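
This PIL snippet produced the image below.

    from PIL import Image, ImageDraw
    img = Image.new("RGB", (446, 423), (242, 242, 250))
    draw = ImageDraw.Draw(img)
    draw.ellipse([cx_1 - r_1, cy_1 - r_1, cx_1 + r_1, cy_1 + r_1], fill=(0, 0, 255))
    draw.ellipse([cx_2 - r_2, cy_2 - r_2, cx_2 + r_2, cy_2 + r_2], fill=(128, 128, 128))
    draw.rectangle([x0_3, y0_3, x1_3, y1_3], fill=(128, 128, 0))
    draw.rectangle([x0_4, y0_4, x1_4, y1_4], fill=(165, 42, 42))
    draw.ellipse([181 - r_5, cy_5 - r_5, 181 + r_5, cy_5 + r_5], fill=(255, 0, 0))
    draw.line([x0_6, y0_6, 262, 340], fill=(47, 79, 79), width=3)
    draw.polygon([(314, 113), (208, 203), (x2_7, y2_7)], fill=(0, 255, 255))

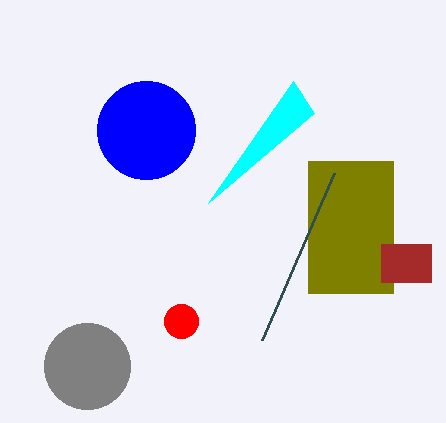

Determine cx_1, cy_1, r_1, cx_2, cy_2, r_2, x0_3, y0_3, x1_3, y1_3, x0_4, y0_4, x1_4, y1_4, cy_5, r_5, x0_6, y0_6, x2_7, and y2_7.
cx_1 = 146, cy_1 = 130, r_1 = 49, cx_2 = 87, cy_2 = 366, r_2 = 43, x0_3 = 308, y0_3 = 161, x1_3 = 393, y1_3 = 293, x0_4 = 381, y0_4 = 244, x1_4 = 431, y1_4 = 282, cy_5 = 321, r_5 = 17, x0_6 = 334, y0_6 = 173, x2_7 = 293, y2_7 = 81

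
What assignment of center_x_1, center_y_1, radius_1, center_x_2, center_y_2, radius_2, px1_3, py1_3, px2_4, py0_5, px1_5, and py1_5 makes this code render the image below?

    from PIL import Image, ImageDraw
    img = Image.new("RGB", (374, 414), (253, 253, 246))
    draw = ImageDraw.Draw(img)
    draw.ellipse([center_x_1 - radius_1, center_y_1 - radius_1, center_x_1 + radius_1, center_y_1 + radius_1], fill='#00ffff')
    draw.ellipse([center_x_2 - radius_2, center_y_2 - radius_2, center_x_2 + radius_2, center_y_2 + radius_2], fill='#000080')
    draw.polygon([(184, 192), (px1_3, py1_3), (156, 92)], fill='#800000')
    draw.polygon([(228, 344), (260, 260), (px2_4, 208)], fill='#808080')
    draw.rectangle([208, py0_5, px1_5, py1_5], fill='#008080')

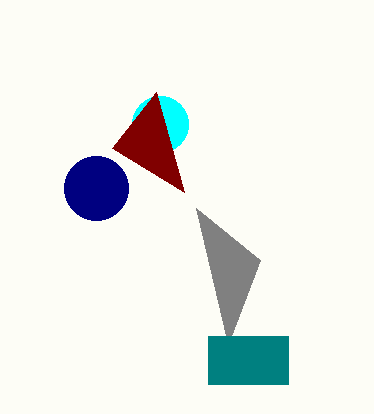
center_x_1 = 160
center_y_1 = 124
radius_1 = 28
center_x_2 = 96
center_y_2 = 188
radius_2 = 32
px1_3 = 112
py1_3 = 148
px2_4 = 196
py0_5 = 336
px1_5 = 288
py1_5 = 384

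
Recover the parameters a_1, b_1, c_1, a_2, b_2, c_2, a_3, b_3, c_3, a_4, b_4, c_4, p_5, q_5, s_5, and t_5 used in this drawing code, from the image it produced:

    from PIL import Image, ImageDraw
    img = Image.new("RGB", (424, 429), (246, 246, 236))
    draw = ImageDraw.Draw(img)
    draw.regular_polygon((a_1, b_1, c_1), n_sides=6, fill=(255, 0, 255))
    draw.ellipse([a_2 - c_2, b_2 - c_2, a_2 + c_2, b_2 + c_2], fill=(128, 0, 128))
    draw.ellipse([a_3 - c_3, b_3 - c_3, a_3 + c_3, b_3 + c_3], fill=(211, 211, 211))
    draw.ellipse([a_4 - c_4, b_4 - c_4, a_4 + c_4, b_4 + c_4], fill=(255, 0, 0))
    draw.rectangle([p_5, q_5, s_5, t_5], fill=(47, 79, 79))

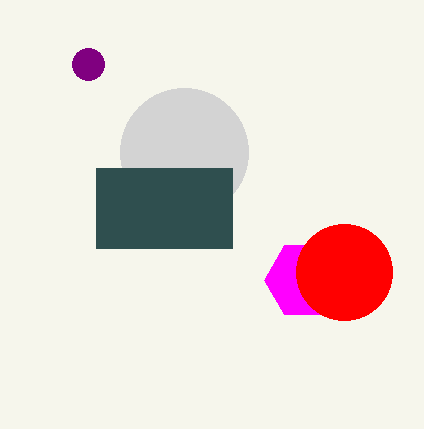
a_1 = 304, b_1 = 280, c_1 = 40, a_2 = 88, b_2 = 64, c_2 = 16, a_3 = 184, b_3 = 152, c_3 = 64, a_4 = 344, b_4 = 272, c_4 = 48, p_5 = 96, q_5 = 168, s_5 = 232, t_5 = 248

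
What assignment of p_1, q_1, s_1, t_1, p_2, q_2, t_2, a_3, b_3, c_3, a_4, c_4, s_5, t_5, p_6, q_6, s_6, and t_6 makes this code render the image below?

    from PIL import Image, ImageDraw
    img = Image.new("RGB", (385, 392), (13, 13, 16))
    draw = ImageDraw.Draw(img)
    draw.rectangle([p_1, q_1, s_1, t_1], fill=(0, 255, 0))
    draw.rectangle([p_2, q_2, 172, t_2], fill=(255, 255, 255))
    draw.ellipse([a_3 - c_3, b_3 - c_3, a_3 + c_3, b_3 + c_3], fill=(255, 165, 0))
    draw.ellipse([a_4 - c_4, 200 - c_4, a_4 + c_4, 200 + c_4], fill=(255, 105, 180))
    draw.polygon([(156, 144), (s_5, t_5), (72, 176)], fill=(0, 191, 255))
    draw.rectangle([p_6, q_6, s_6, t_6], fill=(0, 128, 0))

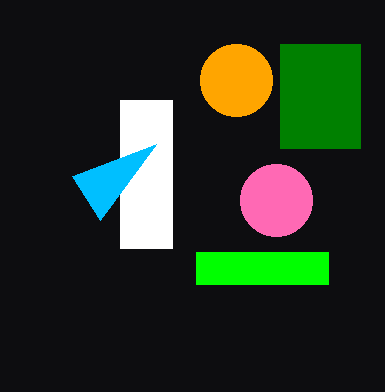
p_1 = 196; q_1 = 252; s_1 = 328; t_1 = 284; p_2 = 120; q_2 = 100; t_2 = 248; a_3 = 236; b_3 = 80; c_3 = 36; a_4 = 276; c_4 = 36; s_5 = 100; t_5 = 220; p_6 = 280; q_6 = 44; s_6 = 360; t_6 = 148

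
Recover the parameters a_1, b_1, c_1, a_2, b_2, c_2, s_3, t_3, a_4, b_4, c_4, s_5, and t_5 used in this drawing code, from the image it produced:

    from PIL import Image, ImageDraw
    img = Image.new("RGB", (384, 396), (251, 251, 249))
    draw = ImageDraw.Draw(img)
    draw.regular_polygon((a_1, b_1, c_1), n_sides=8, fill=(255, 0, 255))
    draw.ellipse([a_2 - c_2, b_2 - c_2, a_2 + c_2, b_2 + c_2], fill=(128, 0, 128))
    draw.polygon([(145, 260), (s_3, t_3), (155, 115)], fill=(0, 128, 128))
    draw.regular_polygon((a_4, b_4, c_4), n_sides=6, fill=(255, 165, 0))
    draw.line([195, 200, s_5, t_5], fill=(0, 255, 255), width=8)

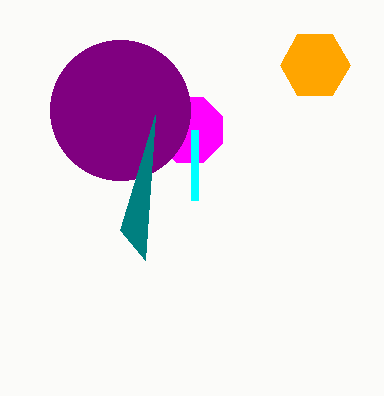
a_1 = 190
b_1 = 130
c_1 = 35
a_2 = 120
b_2 = 110
c_2 = 70
s_3 = 120
t_3 = 230
a_4 = 315
b_4 = 65
c_4 = 35
s_5 = 195
t_5 = 130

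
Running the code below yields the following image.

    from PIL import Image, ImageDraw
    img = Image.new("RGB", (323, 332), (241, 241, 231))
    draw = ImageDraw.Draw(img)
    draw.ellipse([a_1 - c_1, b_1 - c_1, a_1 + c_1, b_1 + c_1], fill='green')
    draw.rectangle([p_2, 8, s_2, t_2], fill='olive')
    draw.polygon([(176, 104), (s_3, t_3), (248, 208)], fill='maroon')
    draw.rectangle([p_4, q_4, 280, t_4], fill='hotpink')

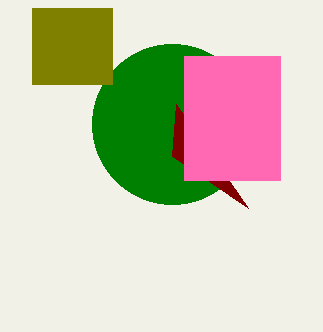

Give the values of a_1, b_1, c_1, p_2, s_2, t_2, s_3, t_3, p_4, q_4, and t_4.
a_1 = 172
b_1 = 124
c_1 = 80
p_2 = 32
s_2 = 112
t_2 = 84
s_3 = 172
t_3 = 156
p_4 = 184
q_4 = 56
t_4 = 180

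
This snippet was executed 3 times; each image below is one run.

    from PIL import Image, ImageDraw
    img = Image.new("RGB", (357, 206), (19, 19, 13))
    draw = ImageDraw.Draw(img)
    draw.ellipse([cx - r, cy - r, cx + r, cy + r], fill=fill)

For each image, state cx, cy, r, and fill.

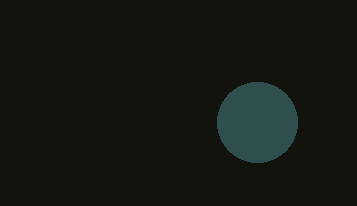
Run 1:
cx = 257
cy = 122
r = 40
fill = 'darkslategray'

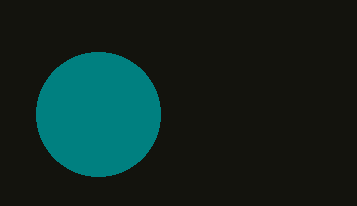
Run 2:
cx = 98
cy = 114
r = 62
fill = 'teal'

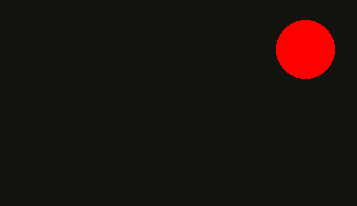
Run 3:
cx = 305
cy = 49
r = 29
fill = 'red'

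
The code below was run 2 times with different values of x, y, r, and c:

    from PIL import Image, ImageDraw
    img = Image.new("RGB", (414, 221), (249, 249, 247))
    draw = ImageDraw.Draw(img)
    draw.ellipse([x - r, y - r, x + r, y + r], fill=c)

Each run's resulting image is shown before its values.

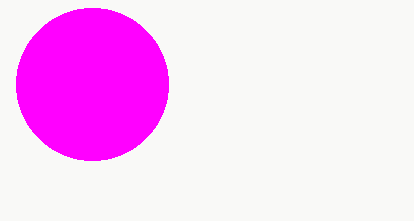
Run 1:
x = 92
y = 84
r = 76
c = 'magenta'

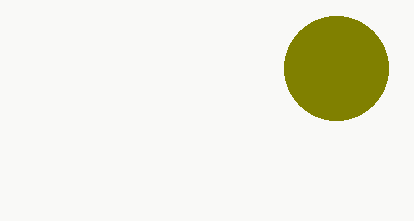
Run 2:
x = 336; y = 68; r = 52; c = 'olive'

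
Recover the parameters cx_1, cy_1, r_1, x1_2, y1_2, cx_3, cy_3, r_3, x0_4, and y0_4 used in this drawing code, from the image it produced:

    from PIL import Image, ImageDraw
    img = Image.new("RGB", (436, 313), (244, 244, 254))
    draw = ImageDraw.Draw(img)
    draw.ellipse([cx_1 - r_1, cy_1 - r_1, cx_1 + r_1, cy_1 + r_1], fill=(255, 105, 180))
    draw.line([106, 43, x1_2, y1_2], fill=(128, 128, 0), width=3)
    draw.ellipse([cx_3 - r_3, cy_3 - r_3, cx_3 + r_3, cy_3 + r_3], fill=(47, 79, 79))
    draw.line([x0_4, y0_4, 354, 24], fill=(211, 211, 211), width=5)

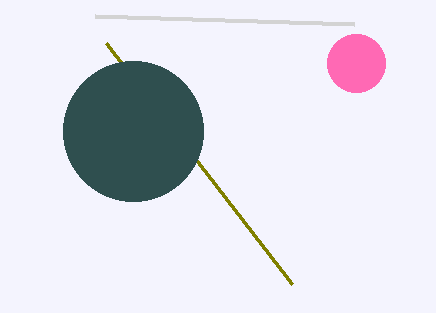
cx_1 = 356; cy_1 = 63; r_1 = 29; x1_2 = 292; y1_2 = 284; cx_3 = 133; cy_3 = 131; r_3 = 70; x0_4 = 95; y0_4 = 16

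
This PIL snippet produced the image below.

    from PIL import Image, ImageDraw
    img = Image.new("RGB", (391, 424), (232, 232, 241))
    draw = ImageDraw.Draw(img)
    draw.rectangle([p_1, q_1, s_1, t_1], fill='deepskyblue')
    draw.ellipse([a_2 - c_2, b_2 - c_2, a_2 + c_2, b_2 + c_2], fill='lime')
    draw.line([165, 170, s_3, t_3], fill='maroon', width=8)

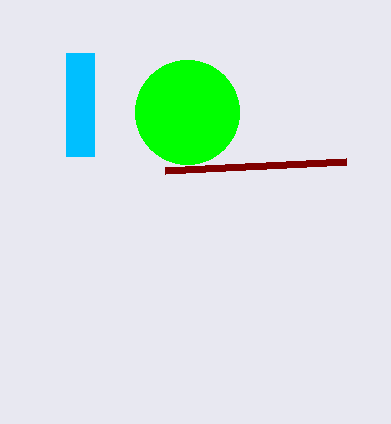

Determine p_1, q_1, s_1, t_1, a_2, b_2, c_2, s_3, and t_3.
p_1 = 66; q_1 = 53; s_1 = 94; t_1 = 156; a_2 = 187; b_2 = 112; c_2 = 52; s_3 = 346; t_3 = 161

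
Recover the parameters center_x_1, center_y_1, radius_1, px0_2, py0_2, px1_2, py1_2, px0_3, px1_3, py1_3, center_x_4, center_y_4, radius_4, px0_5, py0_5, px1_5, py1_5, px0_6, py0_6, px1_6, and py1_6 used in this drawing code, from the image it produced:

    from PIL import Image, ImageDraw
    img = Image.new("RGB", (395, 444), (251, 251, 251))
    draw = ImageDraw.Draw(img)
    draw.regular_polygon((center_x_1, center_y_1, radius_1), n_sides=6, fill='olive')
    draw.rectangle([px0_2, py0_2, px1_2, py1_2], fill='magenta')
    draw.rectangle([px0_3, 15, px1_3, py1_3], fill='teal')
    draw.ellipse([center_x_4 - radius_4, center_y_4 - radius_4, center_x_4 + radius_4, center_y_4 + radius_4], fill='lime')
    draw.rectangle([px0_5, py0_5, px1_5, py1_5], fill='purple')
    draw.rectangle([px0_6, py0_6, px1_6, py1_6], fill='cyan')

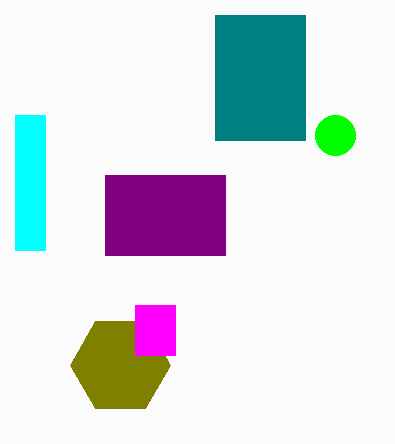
center_x_1 = 120, center_y_1 = 365, radius_1 = 50, px0_2 = 135, py0_2 = 305, px1_2 = 175, py1_2 = 355, px0_3 = 215, px1_3 = 305, py1_3 = 140, center_x_4 = 335, center_y_4 = 135, radius_4 = 20, px0_5 = 105, py0_5 = 175, px1_5 = 225, py1_5 = 255, px0_6 = 15, py0_6 = 115, px1_6 = 45, py1_6 = 250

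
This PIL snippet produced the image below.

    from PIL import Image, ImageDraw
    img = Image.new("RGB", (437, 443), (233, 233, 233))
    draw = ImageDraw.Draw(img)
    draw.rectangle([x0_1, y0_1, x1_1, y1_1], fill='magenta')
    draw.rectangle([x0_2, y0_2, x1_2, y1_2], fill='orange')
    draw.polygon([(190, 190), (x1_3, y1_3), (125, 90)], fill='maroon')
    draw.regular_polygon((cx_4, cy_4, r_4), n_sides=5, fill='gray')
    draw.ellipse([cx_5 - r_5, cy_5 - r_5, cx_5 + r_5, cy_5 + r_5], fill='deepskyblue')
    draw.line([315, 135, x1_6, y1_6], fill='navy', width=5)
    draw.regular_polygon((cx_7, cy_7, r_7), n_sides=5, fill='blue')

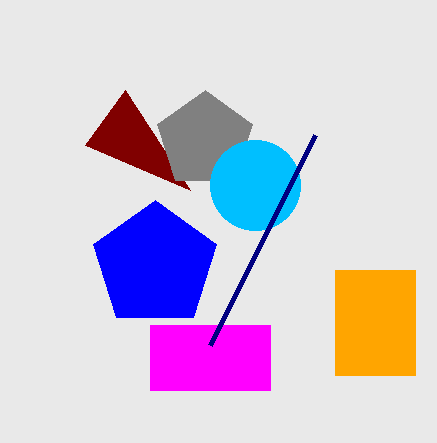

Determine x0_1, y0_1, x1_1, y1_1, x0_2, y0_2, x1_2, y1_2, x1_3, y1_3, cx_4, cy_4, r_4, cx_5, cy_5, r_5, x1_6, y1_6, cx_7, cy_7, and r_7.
x0_1 = 150, y0_1 = 325, x1_1 = 270, y1_1 = 390, x0_2 = 335, y0_2 = 270, x1_2 = 415, y1_2 = 375, x1_3 = 85, y1_3 = 145, cx_4 = 205, cy_4 = 140, r_4 = 50, cx_5 = 255, cy_5 = 185, r_5 = 45, x1_6 = 210, y1_6 = 345, cx_7 = 155, cy_7 = 265, r_7 = 65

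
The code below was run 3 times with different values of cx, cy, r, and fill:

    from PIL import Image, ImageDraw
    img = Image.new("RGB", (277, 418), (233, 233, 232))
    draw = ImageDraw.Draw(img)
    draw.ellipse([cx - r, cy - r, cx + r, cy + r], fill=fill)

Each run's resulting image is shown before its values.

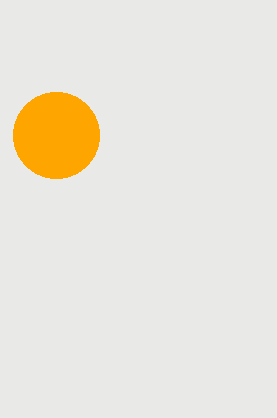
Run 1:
cx = 56, cy = 135, r = 43, fill = 'orange'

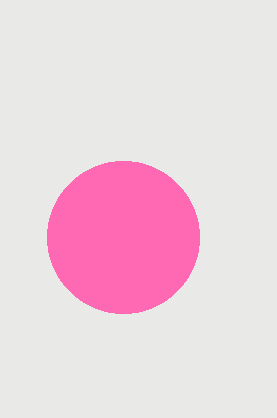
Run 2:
cx = 123
cy = 237
r = 76
fill = 'hotpink'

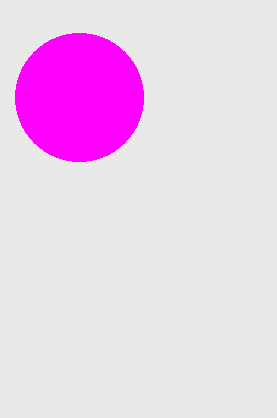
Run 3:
cx = 79
cy = 97
r = 64
fill = 'magenta'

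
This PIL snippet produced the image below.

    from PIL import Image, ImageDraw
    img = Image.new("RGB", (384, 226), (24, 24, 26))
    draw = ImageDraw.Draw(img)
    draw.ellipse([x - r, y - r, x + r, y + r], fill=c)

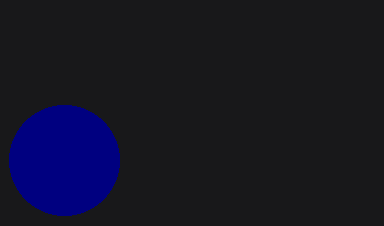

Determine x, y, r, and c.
x = 64; y = 160; r = 55; c = 'navy'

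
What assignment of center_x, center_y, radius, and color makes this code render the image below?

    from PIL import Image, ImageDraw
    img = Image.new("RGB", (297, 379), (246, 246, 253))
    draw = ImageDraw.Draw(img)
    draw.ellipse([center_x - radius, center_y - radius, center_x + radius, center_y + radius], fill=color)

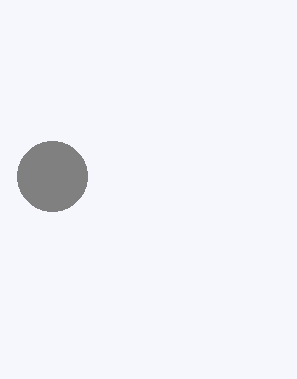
center_x = 52
center_y = 176
radius = 35
color = 'gray'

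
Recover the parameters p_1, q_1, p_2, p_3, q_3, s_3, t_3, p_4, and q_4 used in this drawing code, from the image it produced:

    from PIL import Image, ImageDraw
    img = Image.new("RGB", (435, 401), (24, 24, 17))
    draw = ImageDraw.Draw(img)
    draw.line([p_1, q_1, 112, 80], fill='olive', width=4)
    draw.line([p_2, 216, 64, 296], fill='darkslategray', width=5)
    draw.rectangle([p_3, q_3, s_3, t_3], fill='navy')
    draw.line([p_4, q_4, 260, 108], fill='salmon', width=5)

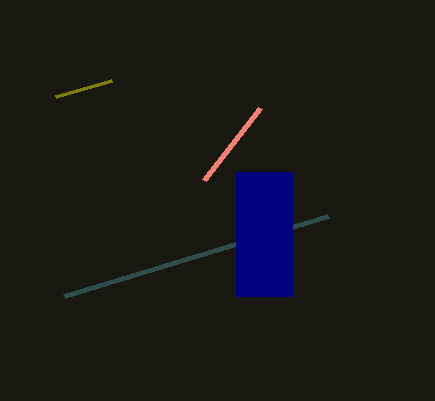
p_1 = 56; q_1 = 96; p_2 = 328; p_3 = 236; q_3 = 172; s_3 = 292; t_3 = 296; p_4 = 204; q_4 = 180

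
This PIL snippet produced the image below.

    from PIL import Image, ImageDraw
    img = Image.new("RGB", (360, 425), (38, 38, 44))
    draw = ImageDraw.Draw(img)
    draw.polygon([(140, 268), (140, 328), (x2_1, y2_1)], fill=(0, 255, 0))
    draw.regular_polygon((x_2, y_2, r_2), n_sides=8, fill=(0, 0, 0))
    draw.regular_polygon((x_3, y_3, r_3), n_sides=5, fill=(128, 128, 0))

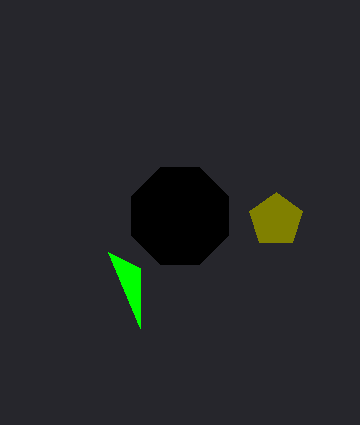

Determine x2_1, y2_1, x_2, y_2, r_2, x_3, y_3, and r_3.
x2_1 = 108
y2_1 = 252
x_2 = 180
y_2 = 216
r_2 = 52
x_3 = 276
y_3 = 220
r_3 = 28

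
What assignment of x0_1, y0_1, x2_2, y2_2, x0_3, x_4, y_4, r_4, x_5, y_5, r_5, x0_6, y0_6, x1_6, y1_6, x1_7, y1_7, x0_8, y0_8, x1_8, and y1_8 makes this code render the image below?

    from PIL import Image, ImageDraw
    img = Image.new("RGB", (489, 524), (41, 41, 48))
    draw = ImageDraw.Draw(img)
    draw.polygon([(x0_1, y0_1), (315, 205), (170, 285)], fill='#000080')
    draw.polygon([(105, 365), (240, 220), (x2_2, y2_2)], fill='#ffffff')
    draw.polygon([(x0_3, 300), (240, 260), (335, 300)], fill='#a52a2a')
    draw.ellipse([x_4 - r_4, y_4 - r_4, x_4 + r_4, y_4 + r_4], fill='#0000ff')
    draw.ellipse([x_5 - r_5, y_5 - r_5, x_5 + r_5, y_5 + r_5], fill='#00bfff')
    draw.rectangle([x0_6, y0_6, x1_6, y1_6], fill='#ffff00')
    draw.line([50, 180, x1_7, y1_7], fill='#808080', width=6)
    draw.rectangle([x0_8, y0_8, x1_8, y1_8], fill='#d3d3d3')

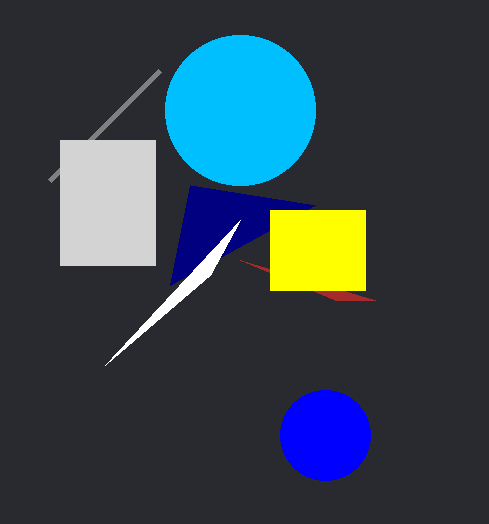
x0_1 = 190
y0_1 = 185
x2_2 = 210
y2_2 = 275
x0_3 = 375
x_4 = 325
y_4 = 435
r_4 = 45
x_5 = 240
y_5 = 110
r_5 = 75
x0_6 = 270
y0_6 = 210
x1_6 = 365
y1_6 = 290
x1_7 = 160
y1_7 = 70
x0_8 = 60
y0_8 = 140
x1_8 = 155
y1_8 = 265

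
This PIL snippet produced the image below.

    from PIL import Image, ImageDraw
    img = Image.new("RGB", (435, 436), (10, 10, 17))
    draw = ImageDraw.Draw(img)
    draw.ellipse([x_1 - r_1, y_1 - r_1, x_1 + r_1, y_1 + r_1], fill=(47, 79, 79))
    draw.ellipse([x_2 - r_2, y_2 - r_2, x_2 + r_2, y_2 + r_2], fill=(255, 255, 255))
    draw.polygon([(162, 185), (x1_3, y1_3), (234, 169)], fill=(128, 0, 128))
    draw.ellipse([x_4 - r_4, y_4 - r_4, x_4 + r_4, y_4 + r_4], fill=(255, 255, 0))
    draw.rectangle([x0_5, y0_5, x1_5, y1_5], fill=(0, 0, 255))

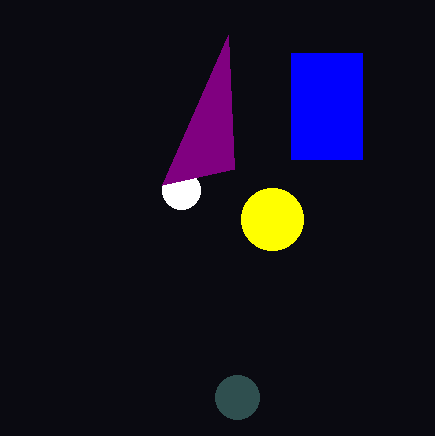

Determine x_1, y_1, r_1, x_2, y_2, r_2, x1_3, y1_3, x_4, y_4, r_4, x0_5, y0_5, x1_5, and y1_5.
x_1 = 237; y_1 = 397; r_1 = 22; x_2 = 181; y_2 = 190; r_2 = 19; x1_3 = 228; y1_3 = 35; x_4 = 272; y_4 = 219; r_4 = 31; x0_5 = 291; y0_5 = 53; x1_5 = 362; y1_5 = 159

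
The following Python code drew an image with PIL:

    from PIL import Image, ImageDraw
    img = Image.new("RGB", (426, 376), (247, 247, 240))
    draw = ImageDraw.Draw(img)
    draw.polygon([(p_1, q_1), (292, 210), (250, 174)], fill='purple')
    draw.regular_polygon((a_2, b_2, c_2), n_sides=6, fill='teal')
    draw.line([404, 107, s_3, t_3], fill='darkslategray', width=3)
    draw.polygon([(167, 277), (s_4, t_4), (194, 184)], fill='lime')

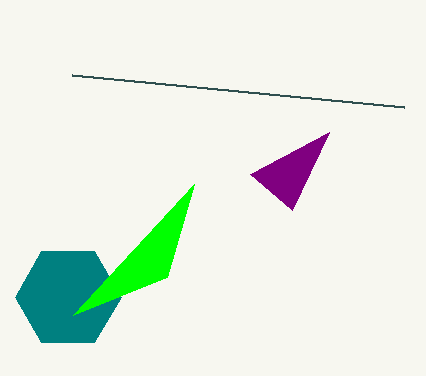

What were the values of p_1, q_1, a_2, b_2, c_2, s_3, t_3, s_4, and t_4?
p_1 = 329
q_1 = 132
a_2 = 68
b_2 = 297
c_2 = 53
s_3 = 72
t_3 = 75
s_4 = 73
t_4 = 315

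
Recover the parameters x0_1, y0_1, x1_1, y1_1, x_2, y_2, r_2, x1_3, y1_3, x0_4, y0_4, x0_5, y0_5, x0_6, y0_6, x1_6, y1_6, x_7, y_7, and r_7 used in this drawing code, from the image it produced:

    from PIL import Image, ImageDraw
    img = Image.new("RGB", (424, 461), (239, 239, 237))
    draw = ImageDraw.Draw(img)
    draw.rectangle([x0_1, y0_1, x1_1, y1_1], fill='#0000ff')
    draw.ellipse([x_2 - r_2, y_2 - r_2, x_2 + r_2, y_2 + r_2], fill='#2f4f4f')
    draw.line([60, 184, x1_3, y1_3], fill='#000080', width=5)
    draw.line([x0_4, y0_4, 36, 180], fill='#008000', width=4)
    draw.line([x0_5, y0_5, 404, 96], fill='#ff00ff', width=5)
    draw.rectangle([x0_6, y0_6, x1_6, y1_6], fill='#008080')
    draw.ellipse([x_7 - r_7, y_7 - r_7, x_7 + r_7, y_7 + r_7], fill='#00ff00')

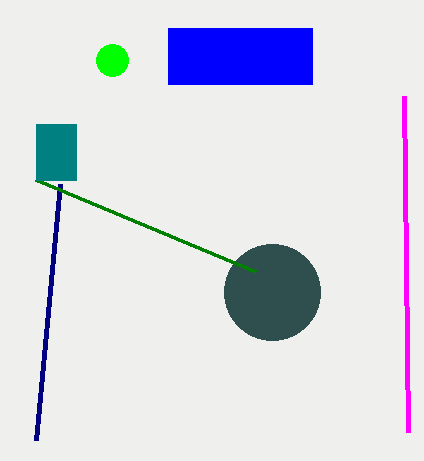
x0_1 = 168, y0_1 = 28, x1_1 = 312, y1_1 = 84, x_2 = 272, y_2 = 292, r_2 = 48, x1_3 = 36, y1_3 = 440, x0_4 = 256, y0_4 = 272, x0_5 = 408, y0_5 = 432, x0_6 = 36, y0_6 = 124, x1_6 = 76, y1_6 = 180, x_7 = 112, y_7 = 60, r_7 = 16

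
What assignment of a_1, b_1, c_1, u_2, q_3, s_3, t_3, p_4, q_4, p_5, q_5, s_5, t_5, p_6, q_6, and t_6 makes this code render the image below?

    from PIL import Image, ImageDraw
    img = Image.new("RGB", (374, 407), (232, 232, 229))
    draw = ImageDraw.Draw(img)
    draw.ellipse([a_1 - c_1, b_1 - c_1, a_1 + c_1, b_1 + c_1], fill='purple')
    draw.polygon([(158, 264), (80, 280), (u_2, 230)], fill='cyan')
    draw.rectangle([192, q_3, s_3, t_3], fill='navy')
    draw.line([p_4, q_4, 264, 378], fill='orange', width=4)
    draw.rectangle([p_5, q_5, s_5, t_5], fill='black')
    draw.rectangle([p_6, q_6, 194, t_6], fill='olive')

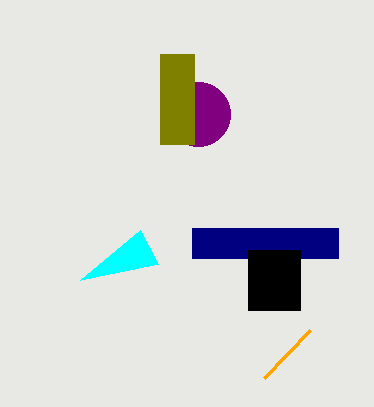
a_1 = 198, b_1 = 114, c_1 = 32, u_2 = 140, q_3 = 228, s_3 = 338, t_3 = 258, p_4 = 310, q_4 = 330, p_5 = 248, q_5 = 250, s_5 = 300, t_5 = 310, p_6 = 160, q_6 = 54, t_6 = 144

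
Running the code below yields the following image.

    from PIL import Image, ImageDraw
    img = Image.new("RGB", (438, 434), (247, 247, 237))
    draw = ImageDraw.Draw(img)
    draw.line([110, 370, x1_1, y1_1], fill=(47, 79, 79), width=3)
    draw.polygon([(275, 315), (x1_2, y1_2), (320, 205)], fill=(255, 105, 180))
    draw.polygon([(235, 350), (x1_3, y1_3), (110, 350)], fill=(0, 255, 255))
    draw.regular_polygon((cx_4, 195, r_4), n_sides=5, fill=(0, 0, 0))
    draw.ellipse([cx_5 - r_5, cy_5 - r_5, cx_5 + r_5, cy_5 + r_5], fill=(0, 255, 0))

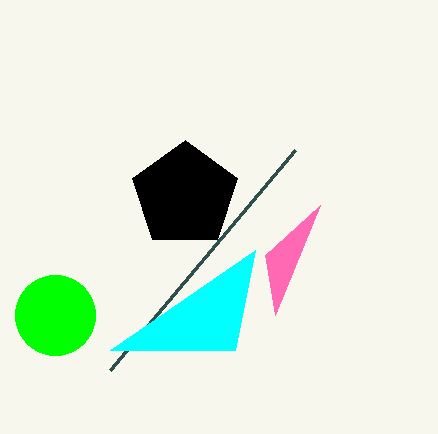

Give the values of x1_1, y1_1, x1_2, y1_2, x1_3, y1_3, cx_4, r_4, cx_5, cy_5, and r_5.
x1_1 = 295
y1_1 = 150
x1_2 = 265
y1_2 = 255
x1_3 = 255
y1_3 = 250
cx_4 = 185
r_4 = 55
cx_5 = 55
cy_5 = 315
r_5 = 40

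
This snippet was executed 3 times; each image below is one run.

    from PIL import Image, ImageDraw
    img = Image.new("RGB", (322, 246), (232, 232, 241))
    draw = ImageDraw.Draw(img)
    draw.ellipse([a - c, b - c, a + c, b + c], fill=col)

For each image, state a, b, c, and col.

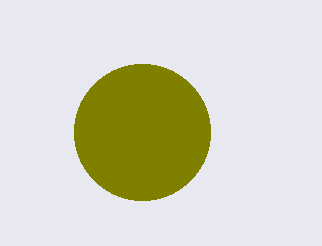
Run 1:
a = 142, b = 132, c = 68, col = 'olive'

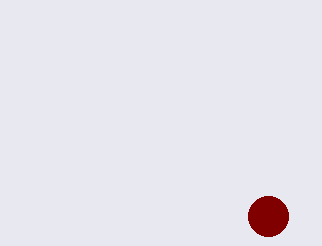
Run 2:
a = 268; b = 216; c = 20; col = 'maroon'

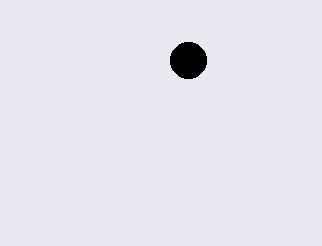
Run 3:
a = 188
b = 60
c = 18
col = 'black'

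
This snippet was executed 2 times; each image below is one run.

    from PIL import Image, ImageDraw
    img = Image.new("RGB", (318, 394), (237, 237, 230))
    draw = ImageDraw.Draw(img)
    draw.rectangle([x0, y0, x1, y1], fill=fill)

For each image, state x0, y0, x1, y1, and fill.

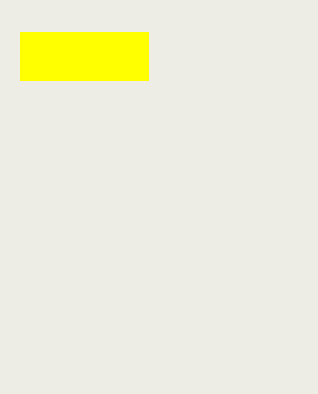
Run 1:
x0 = 20
y0 = 32
x1 = 148
y1 = 80
fill = 'yellow'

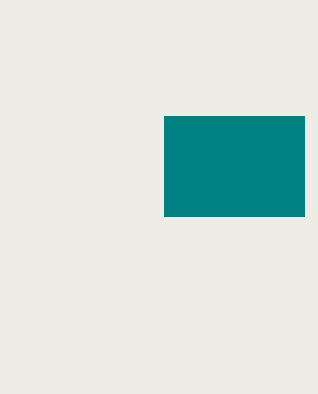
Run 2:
x0 = 164; y0 = 116; x1 = 304; y1 = 216; fill = 'teal'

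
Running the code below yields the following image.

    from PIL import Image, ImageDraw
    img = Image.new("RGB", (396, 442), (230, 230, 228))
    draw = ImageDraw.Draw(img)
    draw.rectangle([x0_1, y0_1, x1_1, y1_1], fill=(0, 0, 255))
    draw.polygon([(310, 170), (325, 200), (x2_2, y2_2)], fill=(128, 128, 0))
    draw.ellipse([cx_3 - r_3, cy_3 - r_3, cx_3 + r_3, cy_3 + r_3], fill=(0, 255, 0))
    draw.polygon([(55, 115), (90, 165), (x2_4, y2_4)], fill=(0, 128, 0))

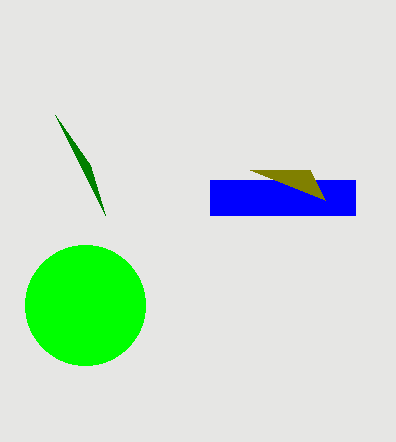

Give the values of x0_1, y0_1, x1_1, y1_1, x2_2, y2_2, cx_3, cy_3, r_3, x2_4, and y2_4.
x0_1 = 210; y0_1 = 180; x1_1 = 355; y1_1 = 215; x2_2 = 250; y2_2 = 170; cx_3 = 85; cy_3 = 305; r_3 = 60; x2_4 = 105; y2_4 = 215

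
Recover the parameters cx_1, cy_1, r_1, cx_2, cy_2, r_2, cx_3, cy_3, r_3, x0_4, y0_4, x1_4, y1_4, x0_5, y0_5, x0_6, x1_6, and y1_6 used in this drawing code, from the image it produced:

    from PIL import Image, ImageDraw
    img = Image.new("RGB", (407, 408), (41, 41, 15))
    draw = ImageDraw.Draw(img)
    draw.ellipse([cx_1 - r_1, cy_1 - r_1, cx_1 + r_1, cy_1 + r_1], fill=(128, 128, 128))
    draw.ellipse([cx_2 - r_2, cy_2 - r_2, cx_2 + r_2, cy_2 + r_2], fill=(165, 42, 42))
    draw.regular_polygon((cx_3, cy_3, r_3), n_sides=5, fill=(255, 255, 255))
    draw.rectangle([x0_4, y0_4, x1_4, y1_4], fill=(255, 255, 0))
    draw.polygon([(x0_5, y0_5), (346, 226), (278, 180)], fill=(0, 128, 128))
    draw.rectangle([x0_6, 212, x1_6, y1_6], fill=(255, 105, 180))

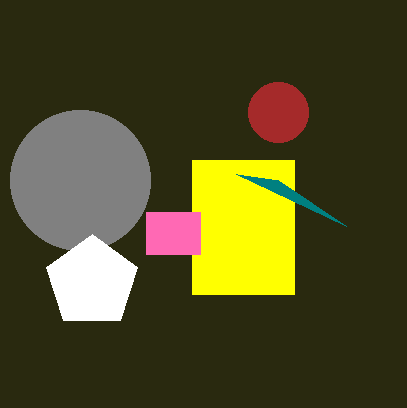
cx_1 = 80; cy_1 = 180; r_1 = 70; cx_2 = 278; cy_2 = 112; r_2 = 30; cx_3 = 92; cy_3 = 282; r_3 = 48; x0_4 = 192; y0_4 = 160; x1_4 = 294; y1_4 = 294; x0_5 = 236; y0_5 = 174; x0_6 = 146; x1_6 = 200; y1_6 = 254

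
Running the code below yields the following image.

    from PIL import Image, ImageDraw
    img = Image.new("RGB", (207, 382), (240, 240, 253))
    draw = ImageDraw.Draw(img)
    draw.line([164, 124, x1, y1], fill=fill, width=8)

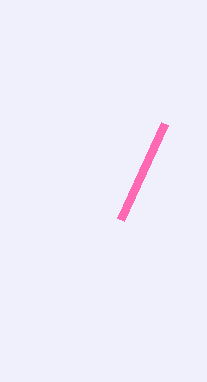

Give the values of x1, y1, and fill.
x1 = 120
y1 = 220
fill = 'hotpink'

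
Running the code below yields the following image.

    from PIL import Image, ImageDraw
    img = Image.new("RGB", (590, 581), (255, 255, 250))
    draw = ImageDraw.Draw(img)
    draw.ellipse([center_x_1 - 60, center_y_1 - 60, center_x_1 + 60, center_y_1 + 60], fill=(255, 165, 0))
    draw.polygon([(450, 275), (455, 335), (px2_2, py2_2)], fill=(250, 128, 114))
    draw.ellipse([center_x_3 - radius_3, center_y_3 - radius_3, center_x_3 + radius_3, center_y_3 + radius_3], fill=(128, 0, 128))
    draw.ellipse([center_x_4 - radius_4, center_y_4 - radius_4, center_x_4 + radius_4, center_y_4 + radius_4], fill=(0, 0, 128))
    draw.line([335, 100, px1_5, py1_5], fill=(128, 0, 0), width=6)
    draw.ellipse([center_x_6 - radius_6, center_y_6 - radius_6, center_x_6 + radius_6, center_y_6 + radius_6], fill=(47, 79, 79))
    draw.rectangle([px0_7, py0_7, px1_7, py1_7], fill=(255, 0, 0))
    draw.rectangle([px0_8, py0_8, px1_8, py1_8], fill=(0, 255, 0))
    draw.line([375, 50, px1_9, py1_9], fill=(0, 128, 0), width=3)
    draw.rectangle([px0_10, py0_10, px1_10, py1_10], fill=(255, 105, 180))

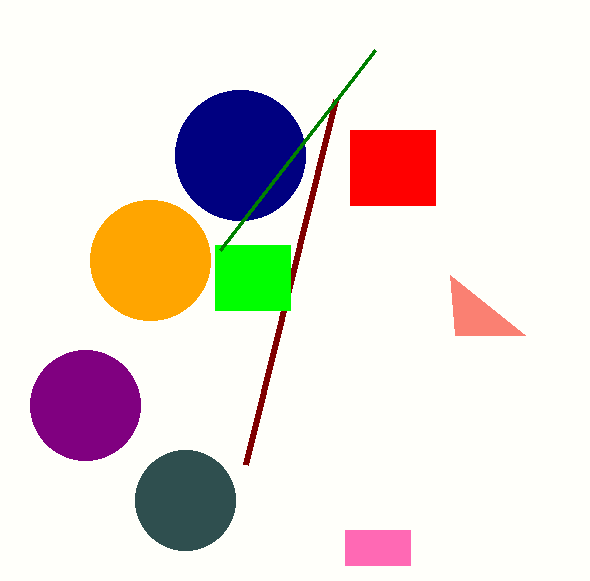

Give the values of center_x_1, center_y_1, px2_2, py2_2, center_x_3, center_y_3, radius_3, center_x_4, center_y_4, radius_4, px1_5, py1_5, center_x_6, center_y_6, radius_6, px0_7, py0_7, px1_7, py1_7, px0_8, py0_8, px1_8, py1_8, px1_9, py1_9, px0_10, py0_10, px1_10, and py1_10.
center_x_1 = 150; center_y_1 = 260; px2_2 = 525; py2_2 = 335; center_x_3 = 85; center_y_3 = 405; radius_3 = 55; center_x_4 = 240; center_y_4 = 155; radius_4 = 65; px1_5 = 245; py1_5 = 465; center_x_6 = 185; center_y_6 = 500; radius_6 = 50; px0_7 = 350; py0_7 = 130; px1_7 = 435; py1_7 = 205; px0_8 = 215; py0_8 = 245; px1_8 = 290; py1_8 = 310; px1_9 = 220; py1_9 = 250; px0_10 = 345; py0_10 = 530; px1_10 = 410; py1_10 = 565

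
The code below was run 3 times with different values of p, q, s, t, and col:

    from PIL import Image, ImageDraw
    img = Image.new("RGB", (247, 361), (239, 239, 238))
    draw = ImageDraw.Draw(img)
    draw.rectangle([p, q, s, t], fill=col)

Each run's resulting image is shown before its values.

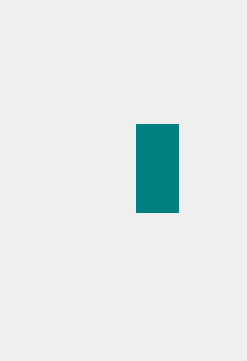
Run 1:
p = 136
q = 124
s = 178
t = 212
col = 'teal'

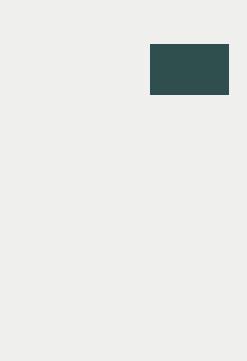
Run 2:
p = 150
q = 44
s = 228
t = 94
col = 'darkslategray'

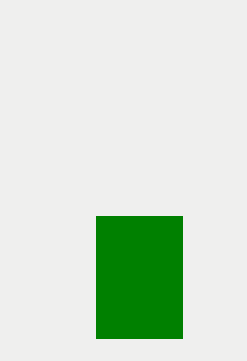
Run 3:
p = 96
q = 216
s = 182
t = 338
col = 'green'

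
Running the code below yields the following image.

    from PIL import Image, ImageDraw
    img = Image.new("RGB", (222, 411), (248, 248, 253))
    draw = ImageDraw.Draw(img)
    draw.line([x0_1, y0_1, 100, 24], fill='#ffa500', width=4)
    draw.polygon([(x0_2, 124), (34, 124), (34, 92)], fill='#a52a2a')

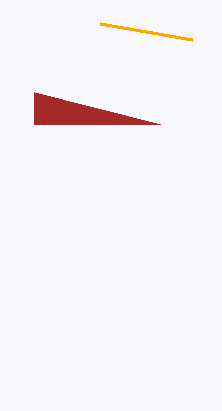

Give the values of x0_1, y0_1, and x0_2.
x0_1 = 192, y0_1 = 40, x0_2 = 160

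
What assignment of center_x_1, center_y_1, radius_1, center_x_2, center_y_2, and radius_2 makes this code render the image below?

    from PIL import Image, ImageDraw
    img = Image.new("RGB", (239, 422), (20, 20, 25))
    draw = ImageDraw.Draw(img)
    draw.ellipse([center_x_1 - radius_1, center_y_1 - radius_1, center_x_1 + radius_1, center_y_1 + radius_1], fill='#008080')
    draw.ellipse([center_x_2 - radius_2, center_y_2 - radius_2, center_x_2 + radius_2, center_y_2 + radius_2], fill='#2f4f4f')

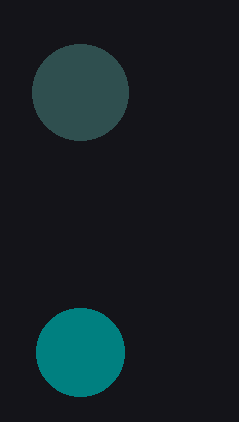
center_x_1 = 80
center_y_1 = 352
radius_1 = 44
center_x_2 = 80
center_y_2 = 92
radius_2 = 48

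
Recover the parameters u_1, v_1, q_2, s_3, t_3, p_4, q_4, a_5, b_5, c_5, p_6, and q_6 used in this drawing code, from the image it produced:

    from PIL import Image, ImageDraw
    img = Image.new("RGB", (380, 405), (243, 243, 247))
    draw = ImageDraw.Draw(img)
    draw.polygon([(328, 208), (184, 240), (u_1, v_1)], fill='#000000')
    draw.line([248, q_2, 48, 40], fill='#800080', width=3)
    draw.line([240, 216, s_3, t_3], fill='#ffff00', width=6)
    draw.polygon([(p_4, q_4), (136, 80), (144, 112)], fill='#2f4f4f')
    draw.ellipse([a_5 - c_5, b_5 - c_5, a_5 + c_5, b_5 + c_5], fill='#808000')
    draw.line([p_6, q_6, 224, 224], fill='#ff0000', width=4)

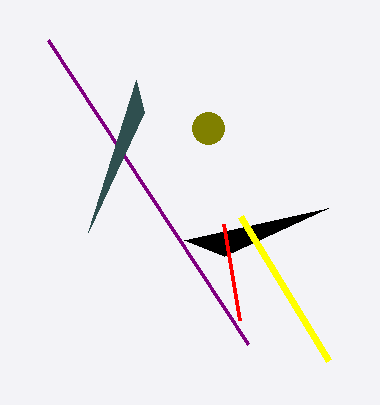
u_1 = 224
v_1 = 256
q_2 = 344
s_3 = 328
t_3 = 360
p_4 = 88
q_4 = 232
a_5 = 208
b_5 = 128
c_5 = 16
p_6 = 240
q_6 = 320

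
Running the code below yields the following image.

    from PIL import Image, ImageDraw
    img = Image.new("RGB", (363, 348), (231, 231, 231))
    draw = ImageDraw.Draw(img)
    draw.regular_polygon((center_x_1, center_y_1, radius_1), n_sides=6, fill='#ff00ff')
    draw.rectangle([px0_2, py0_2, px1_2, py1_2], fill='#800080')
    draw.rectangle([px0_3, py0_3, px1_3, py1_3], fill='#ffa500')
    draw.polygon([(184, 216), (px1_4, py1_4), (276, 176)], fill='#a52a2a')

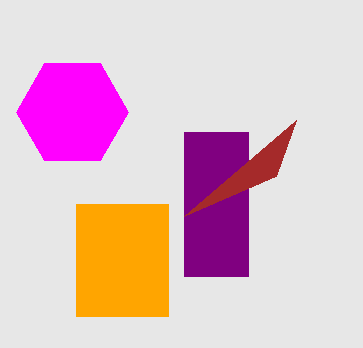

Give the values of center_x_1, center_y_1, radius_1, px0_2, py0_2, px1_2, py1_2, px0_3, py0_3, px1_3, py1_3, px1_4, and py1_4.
center_x_1 = 72
center_y_1 = 112
radius_1 = 56
px0_2 = 184
py0_2 = 132
px1_2 = 248
py1_2 = 276
px0_3 = 76
py0_3 = 204
px1_3 = 168
py1_3 = 316
px1_4 = 296
py1_4 = 120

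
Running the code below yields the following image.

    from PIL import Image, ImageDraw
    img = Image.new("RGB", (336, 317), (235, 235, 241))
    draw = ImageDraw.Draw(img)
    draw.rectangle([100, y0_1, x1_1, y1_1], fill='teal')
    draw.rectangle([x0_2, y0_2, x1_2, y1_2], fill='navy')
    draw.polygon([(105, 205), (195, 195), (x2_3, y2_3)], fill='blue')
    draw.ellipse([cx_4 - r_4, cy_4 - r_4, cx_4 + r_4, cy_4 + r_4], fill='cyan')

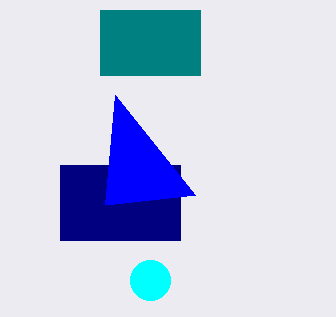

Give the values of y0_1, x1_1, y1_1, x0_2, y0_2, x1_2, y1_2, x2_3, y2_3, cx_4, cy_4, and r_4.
y0_1 = 10; x1_1 = 200; y1_1 = 75; x0_2 = 60; y0_2 = 165; x1_2 = 180; y1_2 = 240; x2_3 = 115; y2_3 = 95; cx_4 = 150; cy_4 = 280; r_4 = 20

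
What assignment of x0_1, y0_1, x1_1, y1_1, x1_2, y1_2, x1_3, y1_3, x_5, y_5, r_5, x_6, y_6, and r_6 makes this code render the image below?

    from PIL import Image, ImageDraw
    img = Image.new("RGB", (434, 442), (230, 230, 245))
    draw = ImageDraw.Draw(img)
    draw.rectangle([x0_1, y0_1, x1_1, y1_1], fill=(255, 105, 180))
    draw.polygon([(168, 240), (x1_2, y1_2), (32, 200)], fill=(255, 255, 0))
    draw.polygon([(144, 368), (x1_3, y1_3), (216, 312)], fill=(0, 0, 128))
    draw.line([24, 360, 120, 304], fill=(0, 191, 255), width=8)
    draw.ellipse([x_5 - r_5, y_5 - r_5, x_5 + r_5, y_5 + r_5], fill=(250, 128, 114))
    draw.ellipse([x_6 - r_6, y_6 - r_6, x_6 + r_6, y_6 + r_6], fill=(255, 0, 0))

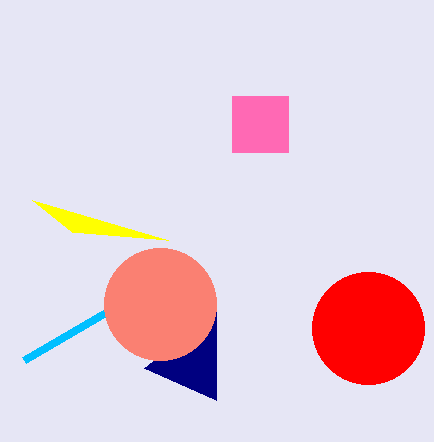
x0_1 = 232; y0_1 = 96; x1_1 = 288; y1_1 = 152; x1_2 = 72; y1_2 = 232; x1_3 = 216; y1_3 = 400; x_5 = 160; y_5 = 304; r_5 = 56; x_6 = 368; y_6 = 328; r_6 = 56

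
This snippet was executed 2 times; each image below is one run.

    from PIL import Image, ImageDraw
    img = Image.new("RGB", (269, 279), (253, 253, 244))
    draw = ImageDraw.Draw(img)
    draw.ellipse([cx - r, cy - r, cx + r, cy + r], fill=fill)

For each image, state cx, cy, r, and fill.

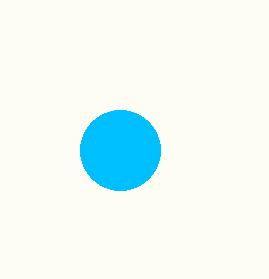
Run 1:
cx = 120, cy = 150, r = 40, fill = 'deepskyblue'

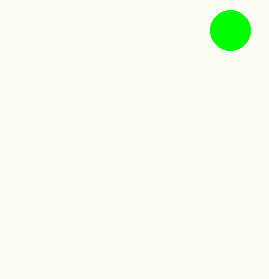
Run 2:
cx = 230
cy = 30
r = 20
fill = 'lime'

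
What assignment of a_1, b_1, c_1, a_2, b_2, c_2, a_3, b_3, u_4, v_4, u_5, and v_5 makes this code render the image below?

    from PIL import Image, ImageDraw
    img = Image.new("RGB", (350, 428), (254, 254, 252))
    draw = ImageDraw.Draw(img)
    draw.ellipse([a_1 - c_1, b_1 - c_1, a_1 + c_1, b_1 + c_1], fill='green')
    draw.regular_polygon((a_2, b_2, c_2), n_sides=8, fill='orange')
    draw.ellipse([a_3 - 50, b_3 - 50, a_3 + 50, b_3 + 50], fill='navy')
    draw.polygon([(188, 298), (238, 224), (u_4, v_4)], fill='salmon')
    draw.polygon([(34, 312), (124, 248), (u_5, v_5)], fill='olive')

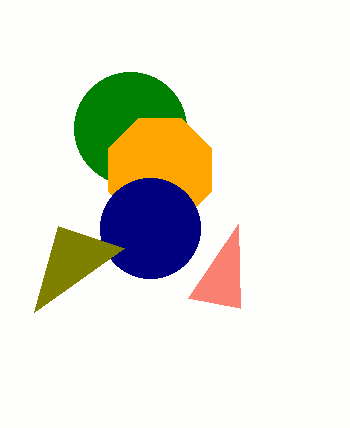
a_1 = 130
b_1 = 128
c_1 = 56
a_2 = 160
b_2 = 170
c_2 = 56
a_3 = 150
b_3 = 228
u_4 = 240
v_4 = 308
u_5 = 58
v_5 = 226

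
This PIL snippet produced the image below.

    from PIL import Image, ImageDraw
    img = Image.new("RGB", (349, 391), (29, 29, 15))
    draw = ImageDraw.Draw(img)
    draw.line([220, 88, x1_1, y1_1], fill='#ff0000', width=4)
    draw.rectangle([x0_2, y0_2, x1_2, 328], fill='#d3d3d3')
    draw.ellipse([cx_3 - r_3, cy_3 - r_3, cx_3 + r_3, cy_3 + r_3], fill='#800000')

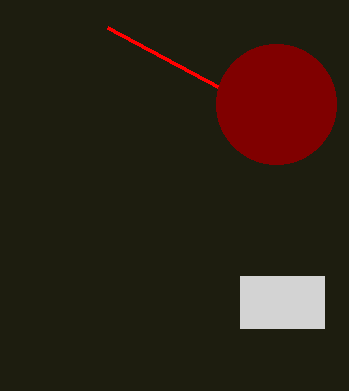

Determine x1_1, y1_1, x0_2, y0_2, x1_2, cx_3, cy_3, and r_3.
x1_1 = 108, y1_1 = 28, x0_2 = 240, y0_2 = 276, x1_2 = 324, cx_3 = 276, cy_3 = 104, r_3 = 60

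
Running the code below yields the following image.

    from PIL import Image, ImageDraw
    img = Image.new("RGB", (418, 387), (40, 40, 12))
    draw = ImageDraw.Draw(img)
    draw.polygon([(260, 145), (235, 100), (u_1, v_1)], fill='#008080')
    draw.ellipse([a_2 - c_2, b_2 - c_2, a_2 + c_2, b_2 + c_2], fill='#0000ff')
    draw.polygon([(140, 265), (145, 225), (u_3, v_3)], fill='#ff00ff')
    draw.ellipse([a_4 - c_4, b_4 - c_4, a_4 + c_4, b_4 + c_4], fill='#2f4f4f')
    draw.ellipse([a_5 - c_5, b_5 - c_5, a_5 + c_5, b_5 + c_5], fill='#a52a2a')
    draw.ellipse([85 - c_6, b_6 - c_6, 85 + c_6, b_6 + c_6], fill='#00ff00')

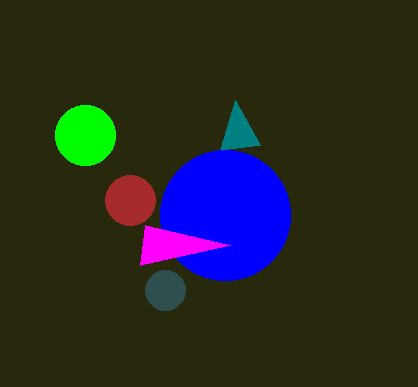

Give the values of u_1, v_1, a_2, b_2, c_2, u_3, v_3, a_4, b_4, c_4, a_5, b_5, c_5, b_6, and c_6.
u_1 = 220, v_1 = 150, a_2 = 225, b_2 = 215, c_2 = 65, u_3 = 230, v_3 = 245, a_4 = 165, b_4 = 290, c_4 = 20, a_5 = 130, b_5 = 200, c_5 = 25, b_6 = 135, c_6 = 30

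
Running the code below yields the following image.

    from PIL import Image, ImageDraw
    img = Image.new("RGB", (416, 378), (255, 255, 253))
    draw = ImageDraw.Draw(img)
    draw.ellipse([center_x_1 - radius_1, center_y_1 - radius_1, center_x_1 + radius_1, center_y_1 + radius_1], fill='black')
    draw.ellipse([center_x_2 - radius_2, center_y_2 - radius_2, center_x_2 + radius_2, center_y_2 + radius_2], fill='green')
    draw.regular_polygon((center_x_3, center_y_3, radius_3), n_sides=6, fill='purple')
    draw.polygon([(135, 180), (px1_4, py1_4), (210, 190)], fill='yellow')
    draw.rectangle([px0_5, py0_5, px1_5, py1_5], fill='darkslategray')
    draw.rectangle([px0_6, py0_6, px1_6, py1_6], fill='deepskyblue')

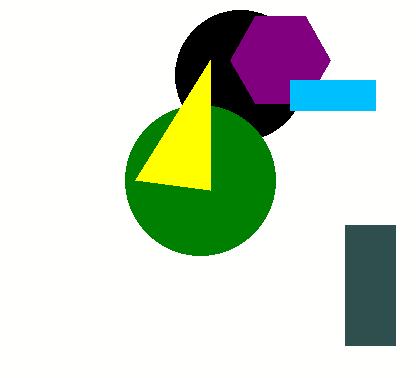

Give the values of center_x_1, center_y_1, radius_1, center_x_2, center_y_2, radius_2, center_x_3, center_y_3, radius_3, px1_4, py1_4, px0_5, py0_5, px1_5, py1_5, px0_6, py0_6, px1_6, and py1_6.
center_x_1 = 240; center_y_1 = 75; radius_1 = 65; center_x_2 = 200; center_y_2 = 180; radius_2 = 75; center_x_3 = 280; center_y_3 = 60; radius_3 = 50; px1_4 = 210; py1_4 = 60; px0_5 = 345; py0_5 = 225; px1_5 = 395; py1_5 = 345; px0_6 = 290; py0_6 = 80; px1_6 = 375; py1_6 = 110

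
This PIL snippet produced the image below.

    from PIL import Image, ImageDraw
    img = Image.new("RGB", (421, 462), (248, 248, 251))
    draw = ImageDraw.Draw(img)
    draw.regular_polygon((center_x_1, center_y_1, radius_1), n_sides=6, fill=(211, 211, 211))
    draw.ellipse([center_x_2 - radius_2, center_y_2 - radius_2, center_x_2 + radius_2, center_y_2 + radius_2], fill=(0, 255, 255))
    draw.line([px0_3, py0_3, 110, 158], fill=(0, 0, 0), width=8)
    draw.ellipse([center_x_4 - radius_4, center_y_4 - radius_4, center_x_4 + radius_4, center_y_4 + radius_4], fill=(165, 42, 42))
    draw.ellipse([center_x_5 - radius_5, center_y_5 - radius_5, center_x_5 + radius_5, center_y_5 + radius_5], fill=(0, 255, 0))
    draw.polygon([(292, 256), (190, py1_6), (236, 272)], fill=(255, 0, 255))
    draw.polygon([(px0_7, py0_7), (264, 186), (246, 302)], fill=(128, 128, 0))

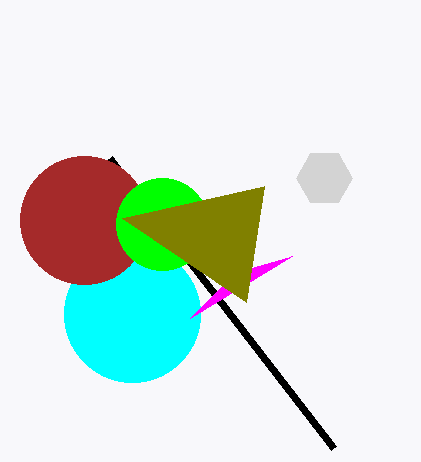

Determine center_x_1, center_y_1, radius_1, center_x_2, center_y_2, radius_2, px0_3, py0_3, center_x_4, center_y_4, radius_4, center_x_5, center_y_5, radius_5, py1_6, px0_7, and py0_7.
center_x_1 = 324, center_y_1 = 178, radius_1 = 28, center_x_2 = 132, center_y_2 = 314, radius_2 = 68, px0_3 = 334, py0_3 = 448, center_x_4 = 84, center_y_4 = 220, radius_4 = 64, center_x_5 = 162, center_y_5 = 224, radius_5 = 46, py1_6 = 318, px0_7 = 122, py0_7 = 218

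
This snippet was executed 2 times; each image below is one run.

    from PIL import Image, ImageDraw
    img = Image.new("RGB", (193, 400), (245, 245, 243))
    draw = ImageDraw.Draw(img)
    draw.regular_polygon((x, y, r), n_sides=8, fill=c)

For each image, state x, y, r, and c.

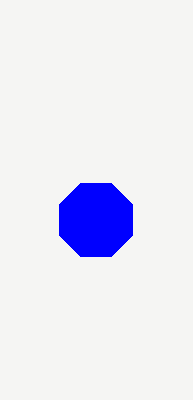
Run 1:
x = 96; y = 220; r = 40; c = 'blue'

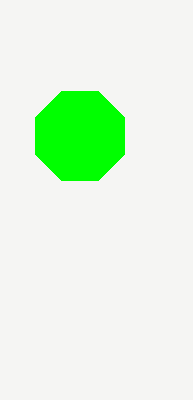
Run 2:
x = 80; y = 136; r = 48; c = 'lime'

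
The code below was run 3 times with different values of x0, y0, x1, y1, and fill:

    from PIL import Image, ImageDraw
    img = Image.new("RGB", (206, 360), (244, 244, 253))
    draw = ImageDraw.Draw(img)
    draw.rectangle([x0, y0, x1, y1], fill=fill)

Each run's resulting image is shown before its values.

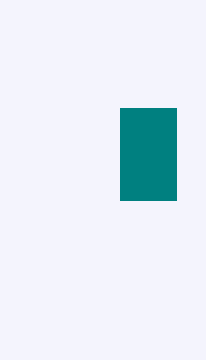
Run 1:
x0 = 120
y0 = 108
x1 = 176
y1 = 200
fill = 'teal'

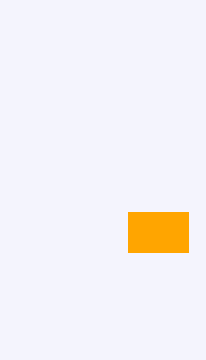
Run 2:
x0 = 128; y0 = 212; x1 = 188; y1 = 252; fill = 'orange'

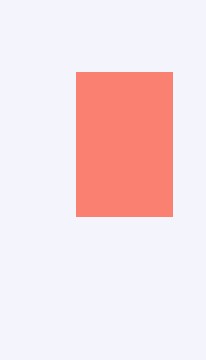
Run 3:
x0 = 76
y0 = 72
x1 = 172
y1 = 216
fill = 'salmon'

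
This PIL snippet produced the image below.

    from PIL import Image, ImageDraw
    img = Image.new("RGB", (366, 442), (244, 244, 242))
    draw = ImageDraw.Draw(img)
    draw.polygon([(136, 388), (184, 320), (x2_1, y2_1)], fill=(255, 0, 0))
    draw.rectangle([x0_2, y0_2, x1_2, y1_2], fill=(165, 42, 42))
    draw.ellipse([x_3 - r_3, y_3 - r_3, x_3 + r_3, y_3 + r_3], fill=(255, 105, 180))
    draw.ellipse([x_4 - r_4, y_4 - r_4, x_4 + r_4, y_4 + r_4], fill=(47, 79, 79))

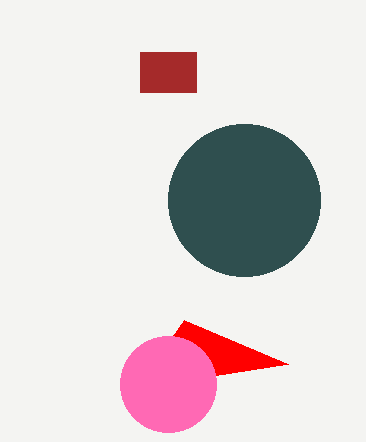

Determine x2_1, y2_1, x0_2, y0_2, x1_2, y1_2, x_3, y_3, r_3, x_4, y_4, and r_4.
x2_1 = 288; y2_1 = 364; x0_2 = 140; y0_2 = 52; x1_2 = 196; y1_2 = 92; x_3 = 168; y_3 = 384; r_3 = 48; x_4 = 244; y_4 = 200; r_4 = 76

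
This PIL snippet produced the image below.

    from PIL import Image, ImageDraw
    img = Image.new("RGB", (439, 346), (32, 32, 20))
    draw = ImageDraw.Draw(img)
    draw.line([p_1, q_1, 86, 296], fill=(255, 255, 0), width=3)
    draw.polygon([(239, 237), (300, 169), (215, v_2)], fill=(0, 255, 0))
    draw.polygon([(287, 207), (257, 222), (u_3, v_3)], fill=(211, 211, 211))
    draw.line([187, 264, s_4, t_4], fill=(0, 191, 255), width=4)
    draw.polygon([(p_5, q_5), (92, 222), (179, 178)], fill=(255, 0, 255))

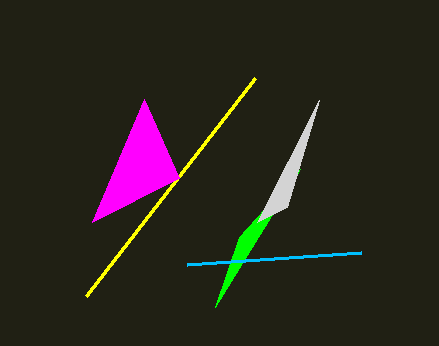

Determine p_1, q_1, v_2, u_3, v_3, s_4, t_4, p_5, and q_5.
p_1 = 255
q_1 = 78
v_2 = 307
u_3 = 319
v_3 = 100
s_4 = 361
t_4 = 252
p_5 = 144
q_5 = 99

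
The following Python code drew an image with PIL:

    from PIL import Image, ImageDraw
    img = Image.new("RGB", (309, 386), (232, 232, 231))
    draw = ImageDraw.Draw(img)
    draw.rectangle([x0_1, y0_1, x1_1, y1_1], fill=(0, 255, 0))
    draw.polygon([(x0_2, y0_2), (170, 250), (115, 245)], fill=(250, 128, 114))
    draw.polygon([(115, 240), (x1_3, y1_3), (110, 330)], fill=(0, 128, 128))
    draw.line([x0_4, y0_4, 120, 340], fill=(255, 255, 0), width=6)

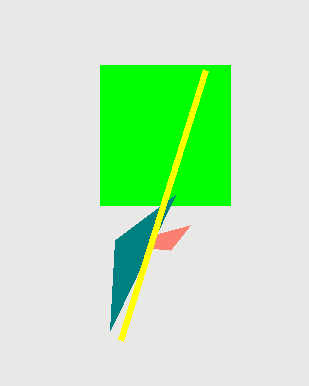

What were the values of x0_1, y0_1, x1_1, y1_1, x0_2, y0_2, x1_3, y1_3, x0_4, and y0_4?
x0_1 = 100, y0_1 = 65, x1_1 = 230, y1_1 = 205, x0_2 = 190, y0_2 = 225, x1_3 = 175, y1_3 = 195, x0_4 = 205, y0_4 = 70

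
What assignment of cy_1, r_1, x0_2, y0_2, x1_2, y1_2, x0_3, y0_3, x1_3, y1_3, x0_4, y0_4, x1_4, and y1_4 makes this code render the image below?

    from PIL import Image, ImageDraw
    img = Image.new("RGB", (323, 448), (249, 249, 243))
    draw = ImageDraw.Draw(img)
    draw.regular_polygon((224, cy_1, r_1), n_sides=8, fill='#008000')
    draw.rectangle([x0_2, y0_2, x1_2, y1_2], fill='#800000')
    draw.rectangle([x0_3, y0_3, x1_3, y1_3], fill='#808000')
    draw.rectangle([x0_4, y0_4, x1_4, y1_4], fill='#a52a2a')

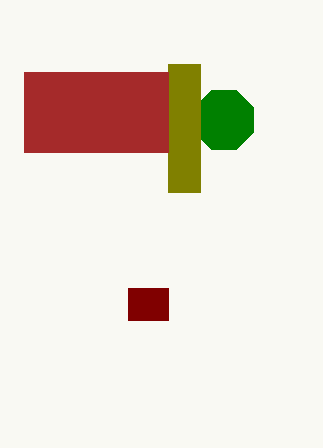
cy_1 = 120, r_1 = 32, x0_2 = 128, y0_2 = 288, x1_2 = 168, y1_2 = 320, x0_3 = 168, y0_3 = 64, x1_3 = 200, y1_3 = 192, x0_4 = 24, y0_4 = 72, x1_4 = 168, y1_4 = 152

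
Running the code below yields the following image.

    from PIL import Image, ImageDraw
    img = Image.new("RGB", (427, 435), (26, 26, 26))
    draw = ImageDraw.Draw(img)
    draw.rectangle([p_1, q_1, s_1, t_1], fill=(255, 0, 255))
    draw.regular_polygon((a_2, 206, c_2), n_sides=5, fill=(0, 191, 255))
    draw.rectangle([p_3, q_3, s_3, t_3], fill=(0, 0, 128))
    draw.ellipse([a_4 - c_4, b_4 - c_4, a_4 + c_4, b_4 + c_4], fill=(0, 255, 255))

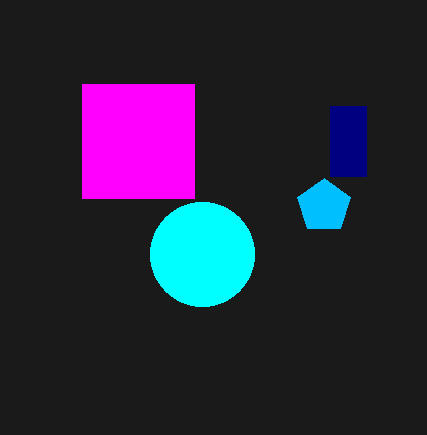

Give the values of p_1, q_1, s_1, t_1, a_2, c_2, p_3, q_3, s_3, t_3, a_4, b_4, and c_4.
p_1 = 82; q_1 = 84; s_1 = 194; t_1 = 198; a_2 = 324; c_2 = 28; p_3 = 330; q_3 = 106; s_3 = 366; t_3 = 176; a_4 = 202; b_4 = 254; c_4 = 52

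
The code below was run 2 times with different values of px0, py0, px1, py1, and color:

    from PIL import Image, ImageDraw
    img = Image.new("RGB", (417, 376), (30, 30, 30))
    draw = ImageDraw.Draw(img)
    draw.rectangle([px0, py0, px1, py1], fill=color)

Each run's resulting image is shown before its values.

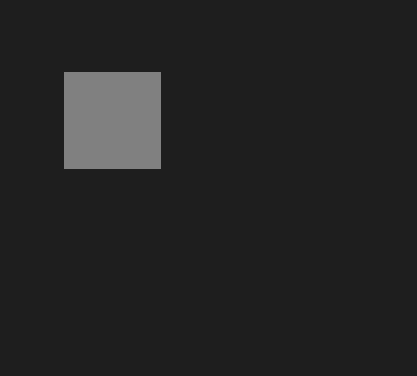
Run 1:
px0 = 64, py0 = 72, px1 = 160, py1 = 168, color = 'gray'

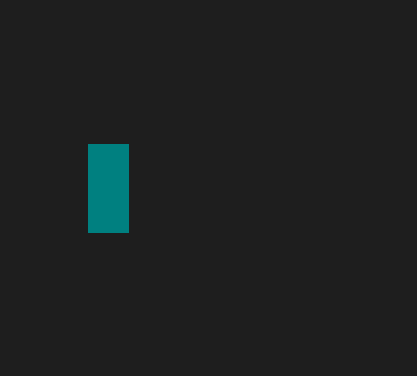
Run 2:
px0 = 88
py0 = 144
px1 = 128
py1 = 232
color = 'teal'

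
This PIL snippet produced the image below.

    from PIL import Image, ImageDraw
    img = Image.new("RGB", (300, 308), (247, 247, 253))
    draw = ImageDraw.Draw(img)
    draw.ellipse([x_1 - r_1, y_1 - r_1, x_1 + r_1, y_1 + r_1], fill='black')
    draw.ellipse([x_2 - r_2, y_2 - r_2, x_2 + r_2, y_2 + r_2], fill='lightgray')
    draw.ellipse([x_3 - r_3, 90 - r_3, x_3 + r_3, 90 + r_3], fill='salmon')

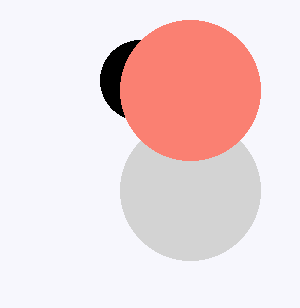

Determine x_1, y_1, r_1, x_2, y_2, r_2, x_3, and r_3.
x_1 = 140
y_1 = 80
r_1 = 40
x_2 = 190
y_2 = 190
r_2 = 70
x_3 = 190
r_3 = 70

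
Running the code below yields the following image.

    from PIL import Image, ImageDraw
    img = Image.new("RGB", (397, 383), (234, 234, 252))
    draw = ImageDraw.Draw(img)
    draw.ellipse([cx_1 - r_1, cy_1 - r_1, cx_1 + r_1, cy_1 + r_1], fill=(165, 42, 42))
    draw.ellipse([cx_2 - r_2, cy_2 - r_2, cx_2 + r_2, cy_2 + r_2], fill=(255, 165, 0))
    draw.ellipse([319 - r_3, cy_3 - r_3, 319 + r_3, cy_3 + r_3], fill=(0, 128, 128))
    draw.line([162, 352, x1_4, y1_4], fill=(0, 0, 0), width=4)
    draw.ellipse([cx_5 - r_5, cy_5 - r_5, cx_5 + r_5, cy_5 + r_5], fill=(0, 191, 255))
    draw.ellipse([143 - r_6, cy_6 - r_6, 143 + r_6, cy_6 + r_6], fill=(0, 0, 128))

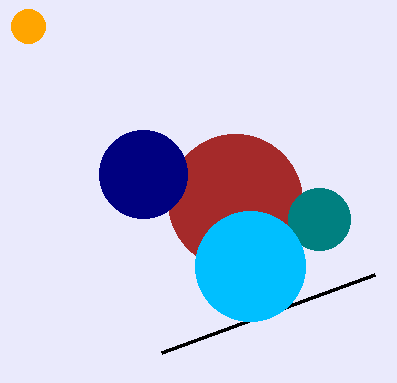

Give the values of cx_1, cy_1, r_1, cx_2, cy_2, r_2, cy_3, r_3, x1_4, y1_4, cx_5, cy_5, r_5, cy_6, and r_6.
cx_1 = 235
cy_1 = 201
r_1 = 67
cx_2 = 28
cy_2 = 26
r_2 = 17
cy_3 = 219
r_3 = 31
x1_4 = 375
y1_4 = 274
cx_5 = 250
cy_5 = 266
r_5 = 55
cy_6 = 174
r_6 = 44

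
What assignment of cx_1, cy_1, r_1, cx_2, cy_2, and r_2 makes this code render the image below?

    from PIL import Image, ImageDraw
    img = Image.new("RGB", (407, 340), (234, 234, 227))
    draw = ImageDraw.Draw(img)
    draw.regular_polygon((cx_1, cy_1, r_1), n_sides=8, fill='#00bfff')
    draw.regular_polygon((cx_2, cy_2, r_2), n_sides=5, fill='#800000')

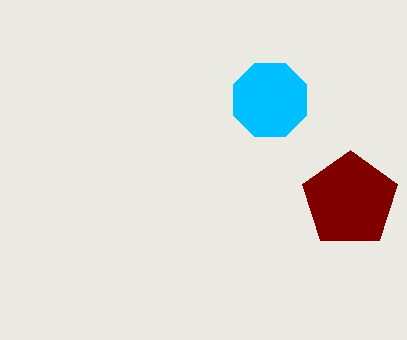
cx_1 = 270; cy_1 = 100; r_1 = 40; cx_2 = 350; cy_2 = 200; r_2 = 50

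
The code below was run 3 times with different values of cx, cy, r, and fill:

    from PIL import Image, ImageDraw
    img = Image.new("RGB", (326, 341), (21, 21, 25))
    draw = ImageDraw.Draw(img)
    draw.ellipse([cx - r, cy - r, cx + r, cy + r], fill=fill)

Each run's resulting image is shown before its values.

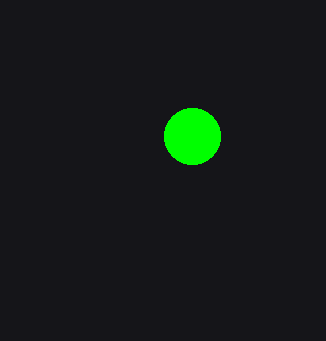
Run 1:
cx = 192
cy = 136
r = 28
fill = 'lime'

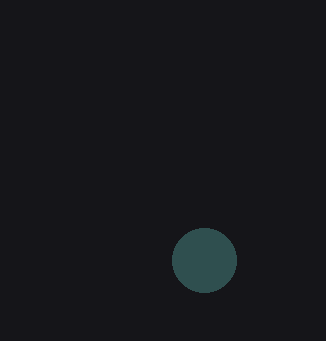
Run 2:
cx = 204, cy = 260, r = 32, fill = 'darkslategray'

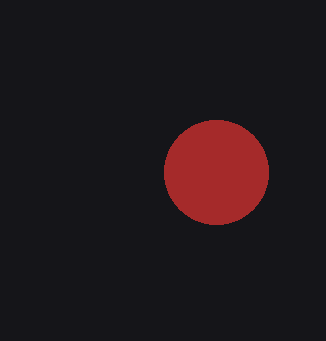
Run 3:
cx = 216, cy = 172, r = 52, fill = 'brown'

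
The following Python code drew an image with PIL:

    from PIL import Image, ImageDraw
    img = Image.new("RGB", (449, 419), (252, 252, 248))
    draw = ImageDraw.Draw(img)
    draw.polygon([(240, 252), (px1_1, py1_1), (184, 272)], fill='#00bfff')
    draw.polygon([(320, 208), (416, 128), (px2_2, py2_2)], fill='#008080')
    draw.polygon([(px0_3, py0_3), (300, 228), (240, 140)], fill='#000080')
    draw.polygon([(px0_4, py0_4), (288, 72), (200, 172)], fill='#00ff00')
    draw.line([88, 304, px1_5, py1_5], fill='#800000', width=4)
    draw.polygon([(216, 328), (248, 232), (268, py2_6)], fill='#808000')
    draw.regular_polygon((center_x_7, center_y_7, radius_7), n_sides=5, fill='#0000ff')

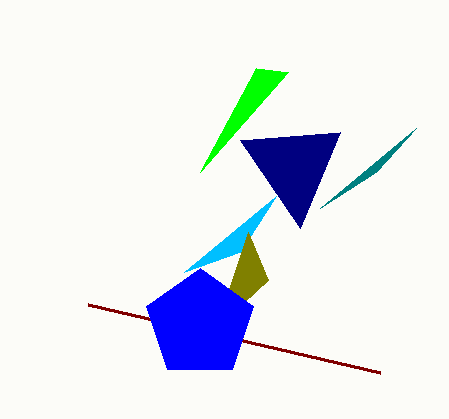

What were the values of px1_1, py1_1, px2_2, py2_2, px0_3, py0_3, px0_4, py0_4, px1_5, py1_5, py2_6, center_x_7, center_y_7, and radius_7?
px1_1 = 276; py1_1 = 196; px2_2 = 376; py2_2 = 172; px0_3 = 340; py0_3 = 132; px0_4 = 256; py0_4 = 68; px1_5 = 380; py1_5 = 372; py2_6 = 280; center_x_7 = 200; center_y_7 = 324; radius_7 = 56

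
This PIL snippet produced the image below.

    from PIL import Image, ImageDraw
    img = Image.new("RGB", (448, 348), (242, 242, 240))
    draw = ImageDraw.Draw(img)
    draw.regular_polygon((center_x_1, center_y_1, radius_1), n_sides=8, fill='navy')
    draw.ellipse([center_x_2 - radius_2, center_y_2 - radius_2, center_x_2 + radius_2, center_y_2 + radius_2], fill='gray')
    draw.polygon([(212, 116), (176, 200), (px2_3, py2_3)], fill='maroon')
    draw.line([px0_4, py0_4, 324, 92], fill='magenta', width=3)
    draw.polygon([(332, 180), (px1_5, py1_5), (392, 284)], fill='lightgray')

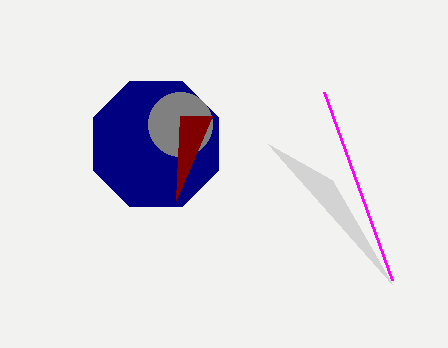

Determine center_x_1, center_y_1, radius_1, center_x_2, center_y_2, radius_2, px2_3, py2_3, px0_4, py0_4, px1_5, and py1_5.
center_x_1 = 156; center_y_1 = 144; radius_1 = 68; center_x_2 = 180; center_y_2 = 124; radius_2 = 32; px2_3 = 180; py2_3 = 116; px0_4 = 392; py0_4 = 280; px1_5 = 268; py1_5 = 144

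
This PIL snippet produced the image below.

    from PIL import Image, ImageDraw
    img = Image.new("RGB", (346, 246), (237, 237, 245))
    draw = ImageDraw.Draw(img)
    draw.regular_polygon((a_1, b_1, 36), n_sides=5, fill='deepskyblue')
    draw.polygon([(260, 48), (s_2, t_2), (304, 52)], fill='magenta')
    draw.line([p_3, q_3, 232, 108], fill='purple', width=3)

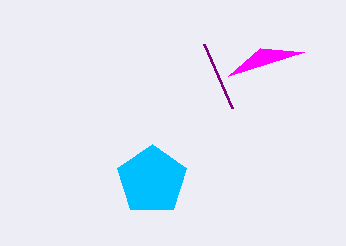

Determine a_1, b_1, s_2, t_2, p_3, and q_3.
a_1 = 152, b_1 = 180, s_2 = 228, t_2 = 76, p_3 = 204, q_3 = 44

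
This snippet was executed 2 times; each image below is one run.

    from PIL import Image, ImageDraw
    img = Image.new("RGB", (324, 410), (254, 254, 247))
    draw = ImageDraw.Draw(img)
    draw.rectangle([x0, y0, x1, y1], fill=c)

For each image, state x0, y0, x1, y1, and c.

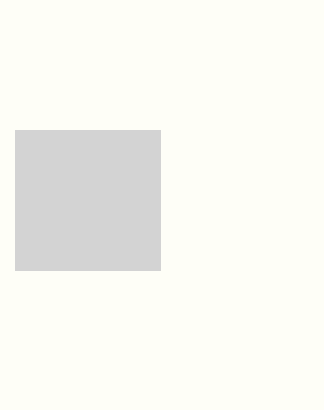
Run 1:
x0 = 15
y0 = 130
x1 = 160
y1 = 270
c = 'lightgray'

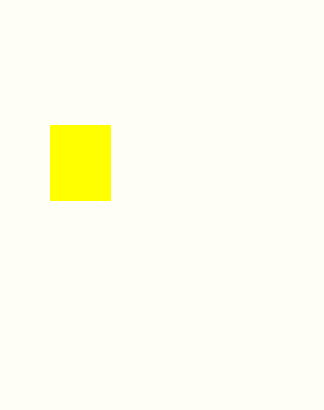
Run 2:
x0 = 50
y0 = 125
x1 = 110
y1 = 200
c = 'yellow'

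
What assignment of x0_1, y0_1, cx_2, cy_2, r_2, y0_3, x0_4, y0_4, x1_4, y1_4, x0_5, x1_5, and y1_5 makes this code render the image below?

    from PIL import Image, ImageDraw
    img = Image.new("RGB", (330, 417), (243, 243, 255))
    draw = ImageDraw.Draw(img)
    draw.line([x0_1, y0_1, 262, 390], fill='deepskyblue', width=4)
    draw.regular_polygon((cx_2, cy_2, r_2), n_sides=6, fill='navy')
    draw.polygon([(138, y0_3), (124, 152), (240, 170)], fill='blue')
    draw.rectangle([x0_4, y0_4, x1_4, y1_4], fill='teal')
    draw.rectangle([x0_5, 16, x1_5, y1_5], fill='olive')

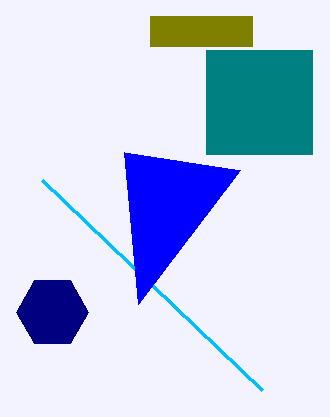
x0_1 = 42
y0_1 = 180
cx_2 = 52
cy_2 = 312
r_2 = 36
y0_3 = 304
x0_4 = 206
y0_4 = 50
x1_4 = 312
y1_4 = 154
x0_5 = 150
x1_5 = 252
y1_5 = 46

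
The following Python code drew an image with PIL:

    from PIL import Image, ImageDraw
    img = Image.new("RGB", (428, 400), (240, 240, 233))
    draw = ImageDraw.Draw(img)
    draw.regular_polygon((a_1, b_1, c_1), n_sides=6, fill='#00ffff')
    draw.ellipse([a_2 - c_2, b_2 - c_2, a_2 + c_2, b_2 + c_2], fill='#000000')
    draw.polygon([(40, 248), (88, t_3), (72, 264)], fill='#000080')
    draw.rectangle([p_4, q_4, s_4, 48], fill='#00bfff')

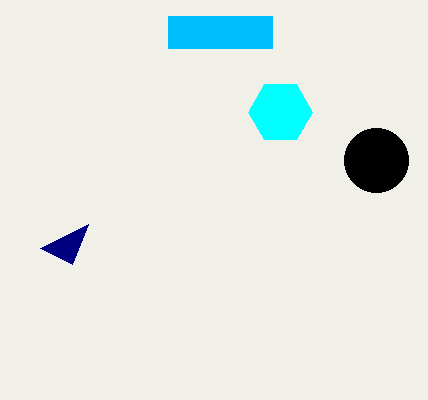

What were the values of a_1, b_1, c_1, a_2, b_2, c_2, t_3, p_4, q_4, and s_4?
a_1 = 280; b_1 = 112; c_1 = 32; a_2 = 376; b_2 = 160; c_2 = 32; t_3 = 224; p_4 = 168; q_4 = 16; s_4 = 272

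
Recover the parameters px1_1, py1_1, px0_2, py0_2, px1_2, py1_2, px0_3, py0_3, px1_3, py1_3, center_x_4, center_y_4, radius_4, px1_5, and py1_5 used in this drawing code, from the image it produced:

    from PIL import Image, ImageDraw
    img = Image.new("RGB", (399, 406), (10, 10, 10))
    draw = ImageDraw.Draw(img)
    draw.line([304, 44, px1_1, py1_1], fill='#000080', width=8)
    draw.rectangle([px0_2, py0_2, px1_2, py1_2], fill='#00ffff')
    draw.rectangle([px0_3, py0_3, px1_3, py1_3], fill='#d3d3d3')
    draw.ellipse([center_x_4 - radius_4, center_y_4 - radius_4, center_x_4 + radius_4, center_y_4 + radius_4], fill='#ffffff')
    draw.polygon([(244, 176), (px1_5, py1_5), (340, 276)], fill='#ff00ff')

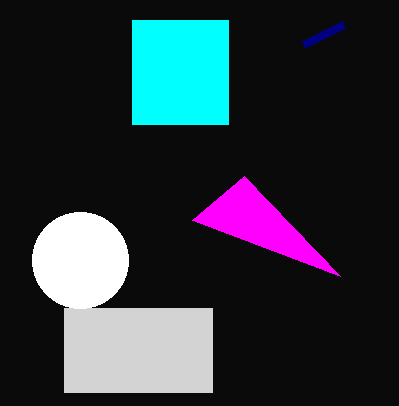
px1_1 = 344; py1_1 = 24; px0_2 = 132; py0_2 = 20; px1_2 = 228; py1_2 = 124; px0_3 = 64; py0_3 = 308; px1_3 = 212; py1_3 = 392; center_x_4 = 80; center_y_4 = 260; radius_4 = 48; px1_5 = 192; py1_5 = 220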